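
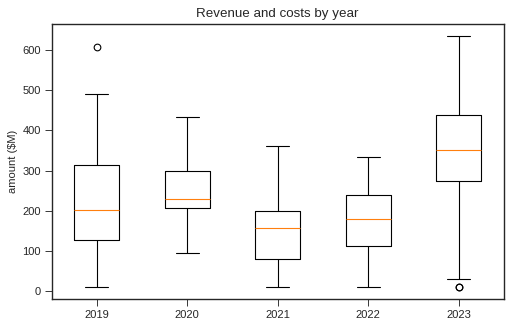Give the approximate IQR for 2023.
≈ 175

Q3 ≈ 450, Q1 ≈ 275; IQR ≈ 175.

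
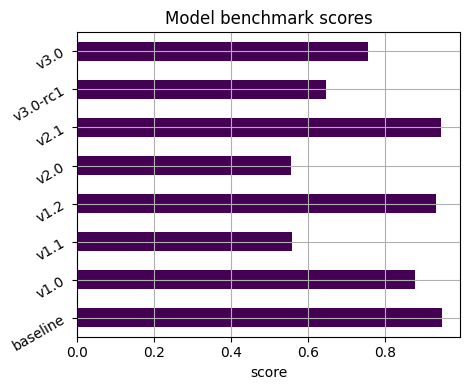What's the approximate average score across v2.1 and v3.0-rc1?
(0.9 + 0.6) / 2 ≈ 0.75.

≈ 0.75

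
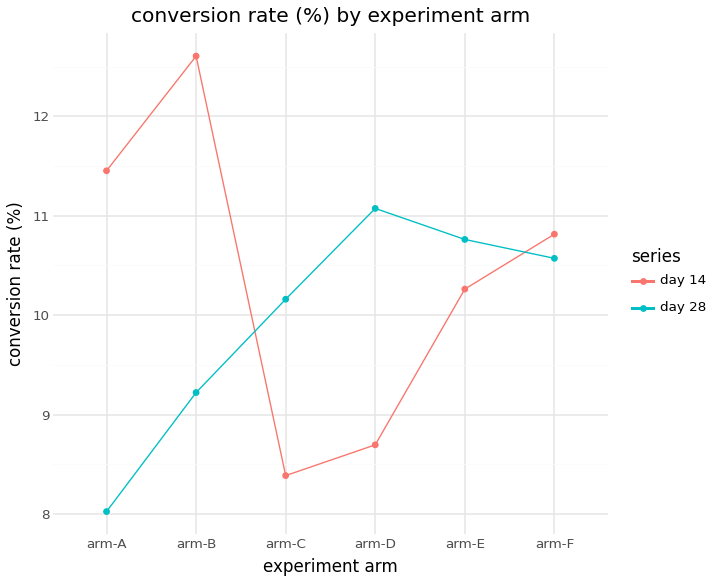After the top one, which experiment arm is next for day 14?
arm-A

Top 3 for day 14: arm-B ≈ 12.5, arm-A ≈ 11.5, arm-F ≈ 11.0.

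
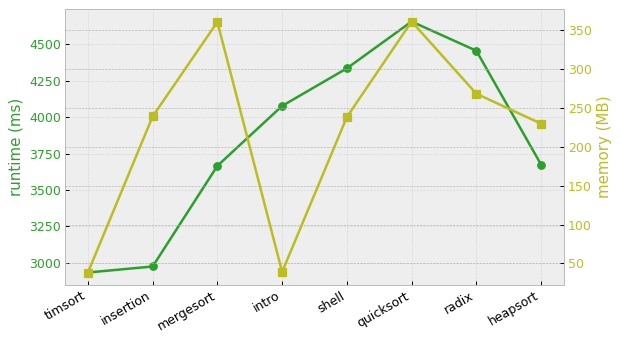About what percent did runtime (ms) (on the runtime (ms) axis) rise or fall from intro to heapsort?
≈ -10%

intro ≈ 4000, heapsort ≈ 3600; (3600 − 4000) / 4000 ≈ -10%.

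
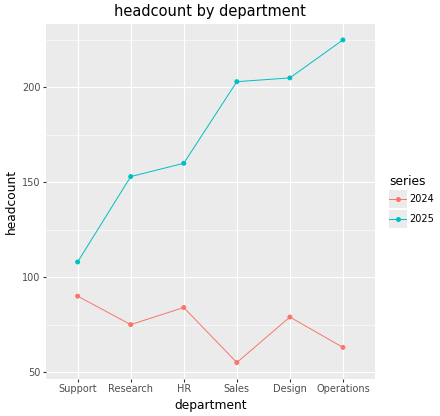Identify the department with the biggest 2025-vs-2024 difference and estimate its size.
Operations, ≈ 160

Operations: 2025 ≈ 220, 2024 ≈ 60 → gap ≈ 160. Next-largest (Sales) is only ≈ 140.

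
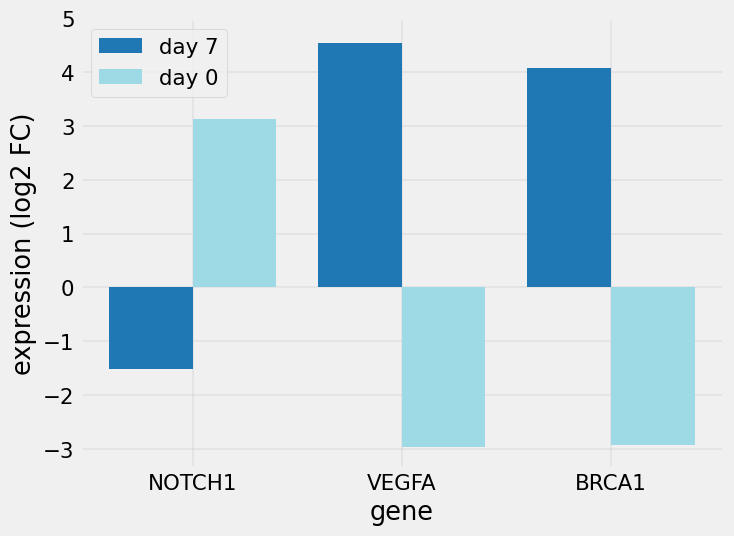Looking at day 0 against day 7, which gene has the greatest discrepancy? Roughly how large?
VEGFA: day 0 ≈ -3, day 7 ≈ 5 → gap ≈ 8. Next-largest (BRCA1) is only ≈ 7.

VEGFA, ≈ 8 log2 FC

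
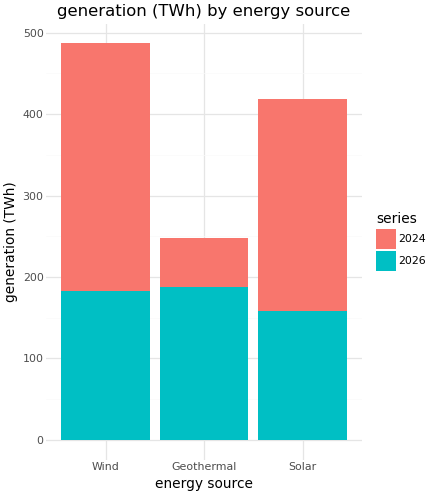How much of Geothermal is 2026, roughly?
≈ 200

2026 top ≈ 200, bottom ≈ 0; segment ≈ 200.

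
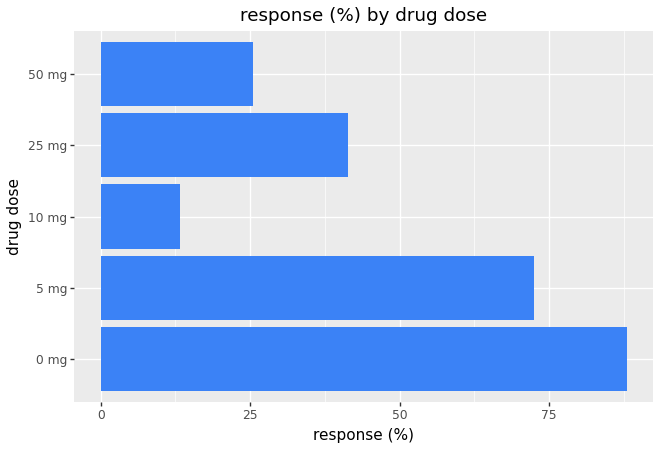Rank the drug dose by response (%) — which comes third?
25 mg

Top 4: 0 mg ≈ 90, 5 mg ≈ 70, 25 mg ≈ 40, 50 mg ≈ 30.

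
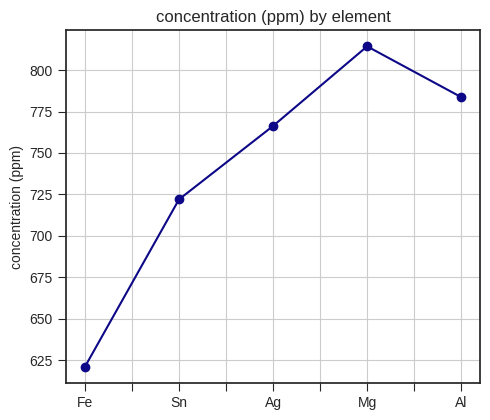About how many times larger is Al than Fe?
Al ≈ 780, Fe ≈ 620; 780/620 ≈ 1.26.

≈ 1.26×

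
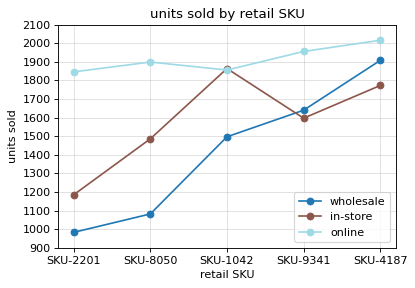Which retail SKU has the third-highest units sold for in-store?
SKU-9341

Top 4 for in-store: SKU-1042 ≈ 1900, SKU-4187 ≈ 1800, SKU-9341 ≈ 1600, SKU-8050 ≈ 1500.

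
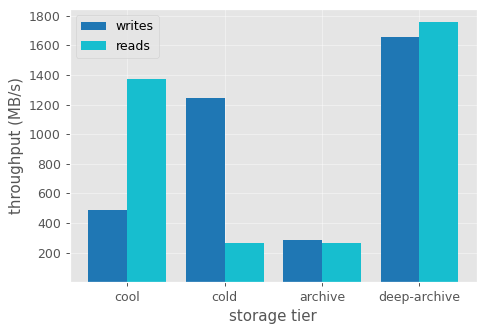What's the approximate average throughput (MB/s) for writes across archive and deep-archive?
≈ 900

(200 + 1600) / 2 ≈ 900.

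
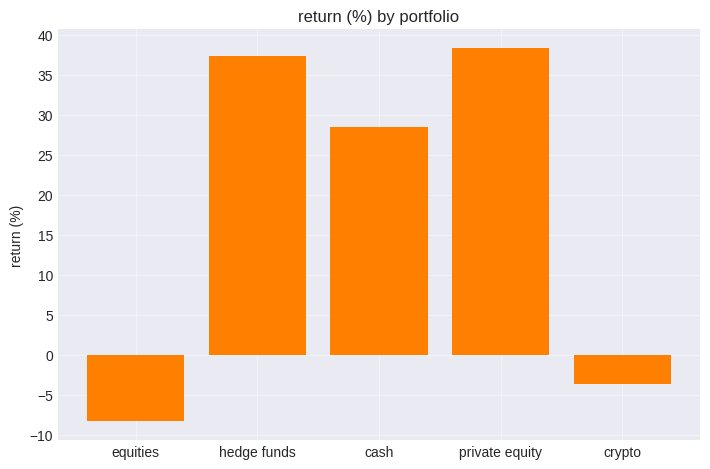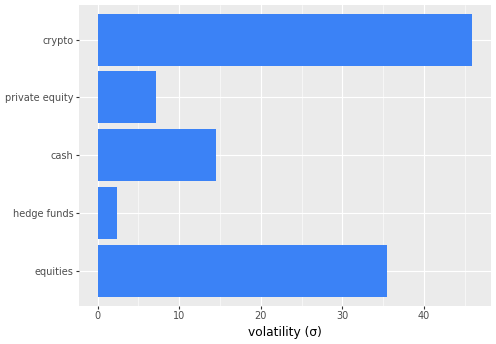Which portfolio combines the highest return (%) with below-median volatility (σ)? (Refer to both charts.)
Chart 2 median volatility (σ) ≈ 15; below-median portfolios: hedge funds, private equity. Among those, private equity has the highest return (%) (≈ 40).

private equity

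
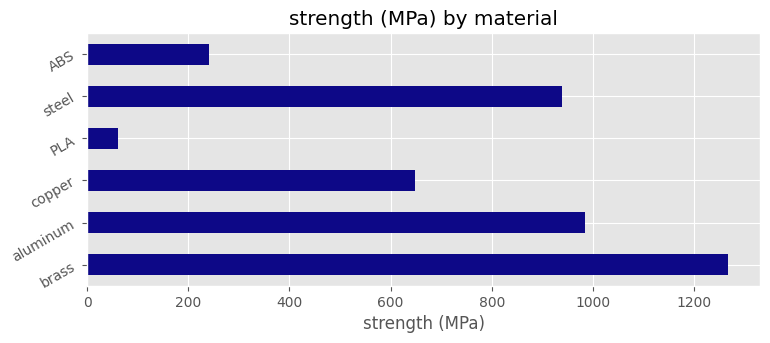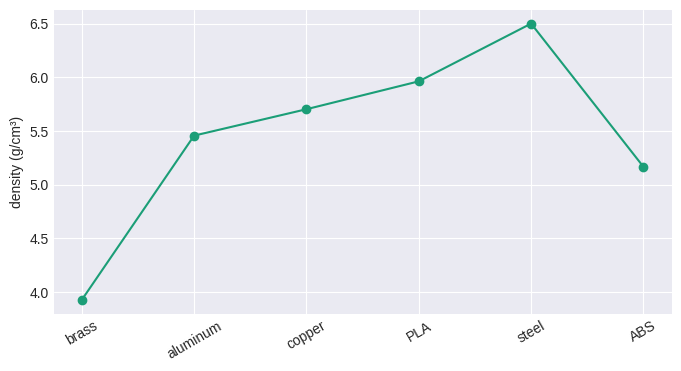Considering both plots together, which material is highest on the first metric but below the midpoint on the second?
Chart 2 median density (g/cm³) ≈ 6; below-median materials: brass, aluminum, ABS. Among those, brass has the highest strength (MPa) (≈ 1200).

brass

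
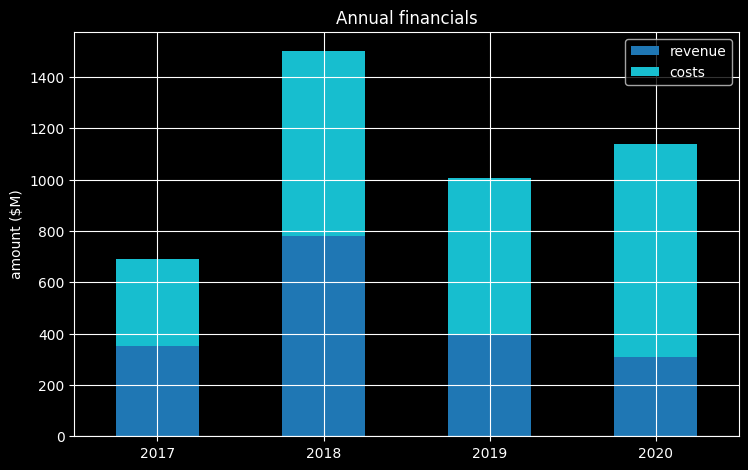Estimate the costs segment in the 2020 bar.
≈ 800

costs top ≈ 1200, bottom ≈ 400; segment ≈ 800.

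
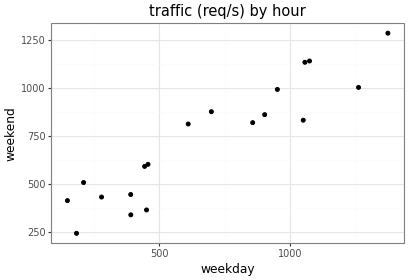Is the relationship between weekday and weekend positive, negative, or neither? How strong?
Points are positively correlated; strong (|r| ≈ 0.9).

positive, strong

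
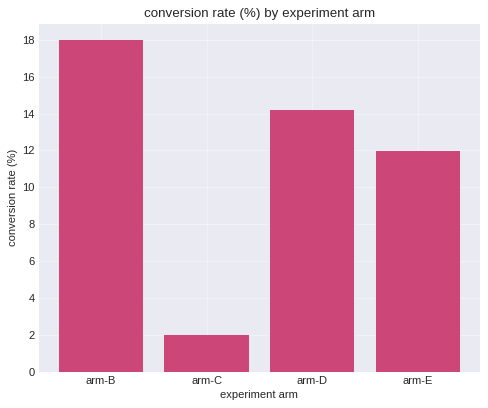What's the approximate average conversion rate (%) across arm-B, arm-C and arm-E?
(18 + 2 + 12) / 3 ≈ 11.

≈ 11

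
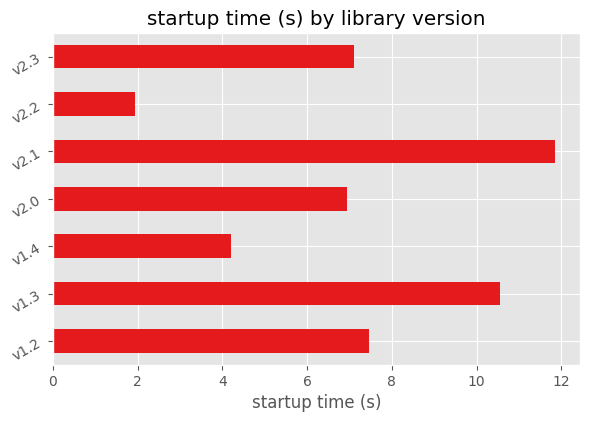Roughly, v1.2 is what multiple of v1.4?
≈ 1.75×

v1.2 ≈ 7, v1.4 ≈ 4; 7/4 ≈ 1.75.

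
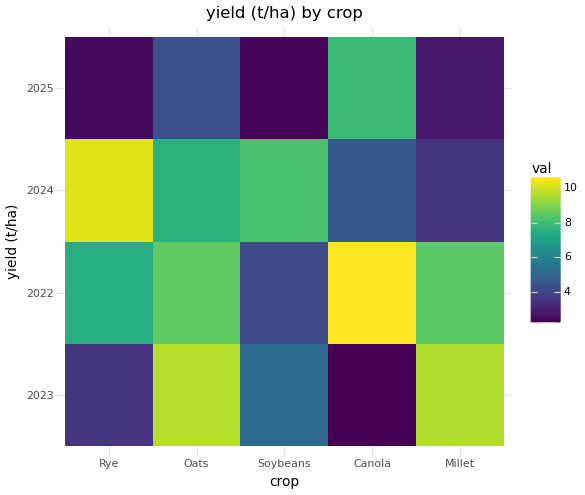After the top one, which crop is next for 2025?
Oats

Top 3 for 2025: Canola ≈ 8, Oats ≈ 4, Millet ≈ 3.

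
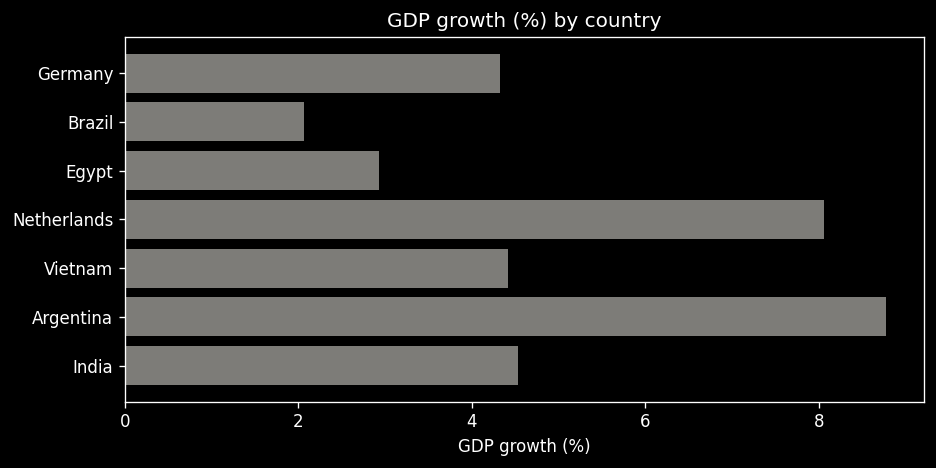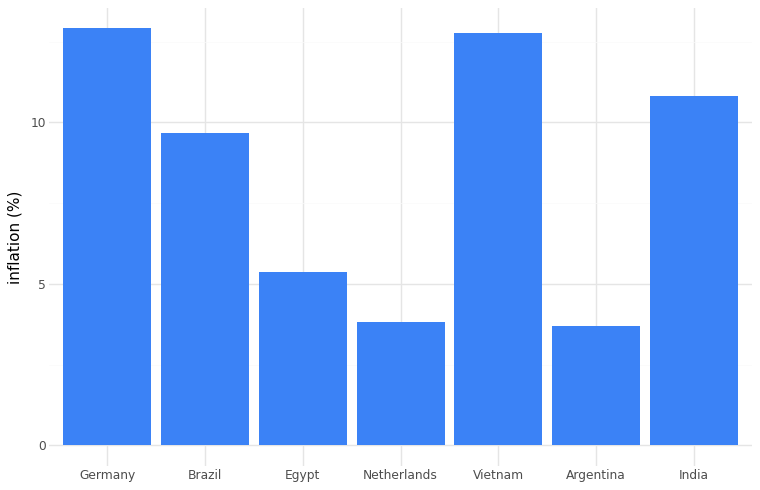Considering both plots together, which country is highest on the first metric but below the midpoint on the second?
Argentina

Chart 2 median inflation (%) ≈ 10; below-median countries: Egypt, Netherlands, Argentina. Among those, Argentina has the highest GDP growth (%) (≈ 9).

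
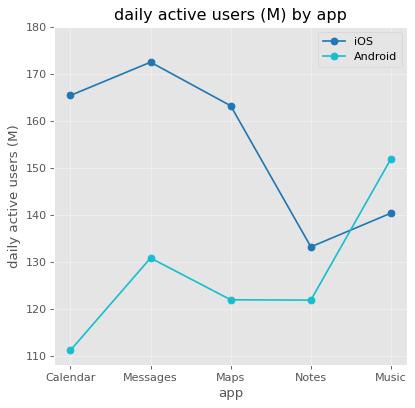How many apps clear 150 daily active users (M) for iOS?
3

Above 150: Calendar, Messages, Maps.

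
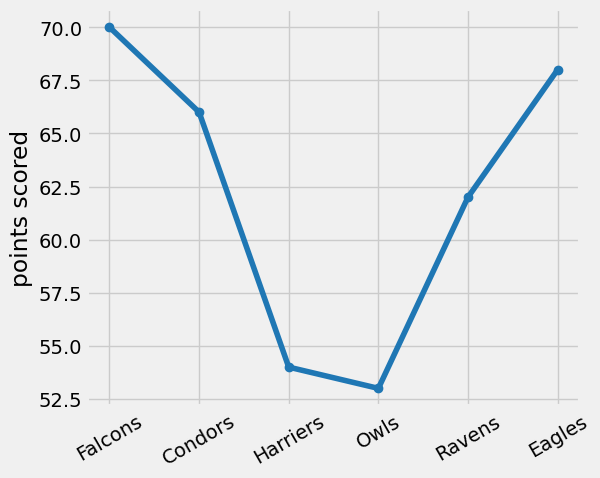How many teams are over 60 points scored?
4

Above 60: Falcons, Condors, Ravens, Eagles.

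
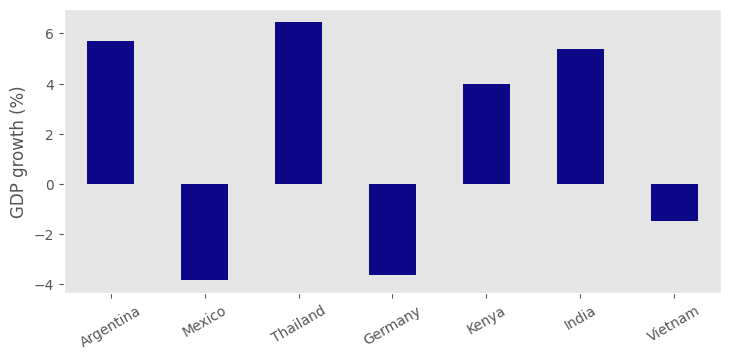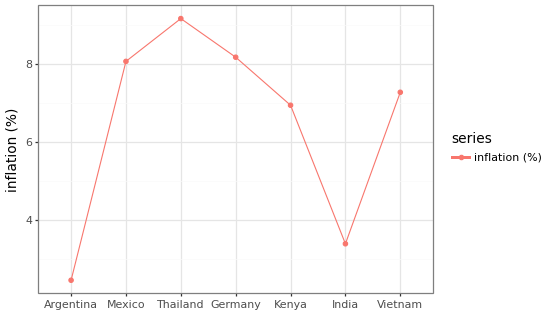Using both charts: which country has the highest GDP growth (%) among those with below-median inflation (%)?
Chart 2 median inflation (%) ≈ 7; below-median countries: Argentina, Kenya, India. Among those, Argentina has the highest GDP growth (%) (≈ 6).

Argentina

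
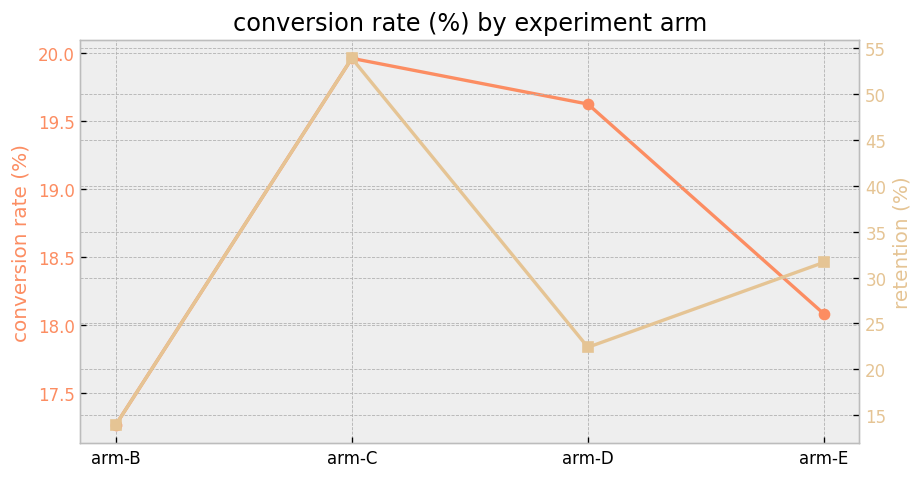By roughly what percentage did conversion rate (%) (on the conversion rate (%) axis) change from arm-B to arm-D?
arm-B ≈ 17.5, arm-D ≈ 19.5; (19.5 − 17.5) / 17.5 ≈ +11.4%.

≈ +11.4%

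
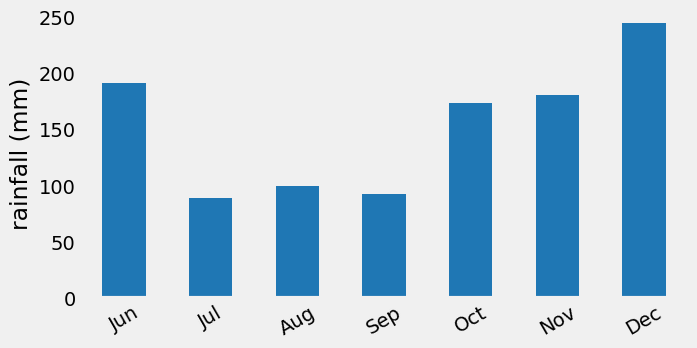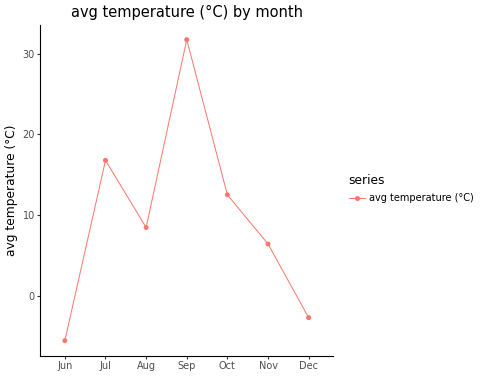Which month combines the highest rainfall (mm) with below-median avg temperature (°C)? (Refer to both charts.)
Chart 2 median avg temperature (°C) ≈ 10; below-median months: Jun, Nov, Dec. Among those, Dec has the highest rainfall (mm) (≈ 250).

Dec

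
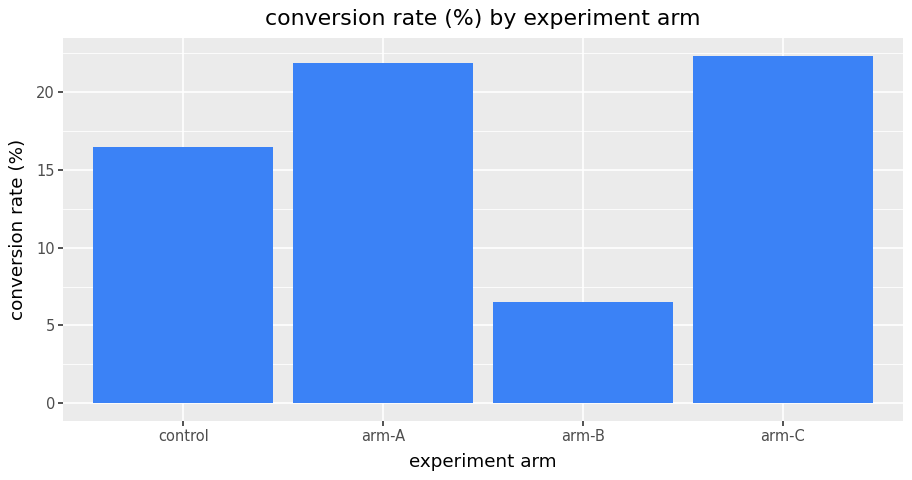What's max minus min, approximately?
Max arm-C ≈ 22, min arm-B ≈ 6; range ≈ 16.

≈ 16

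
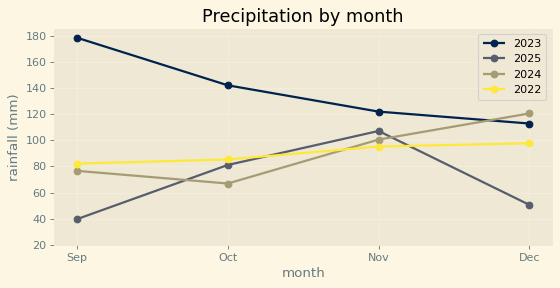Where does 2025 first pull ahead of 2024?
Sep: 2025 ≈ 40 vs 2024 ≈ 80 (not yet); Oct: 2025 ≈ 80 vs 2024 ≈ 60 (first crossover).

Oct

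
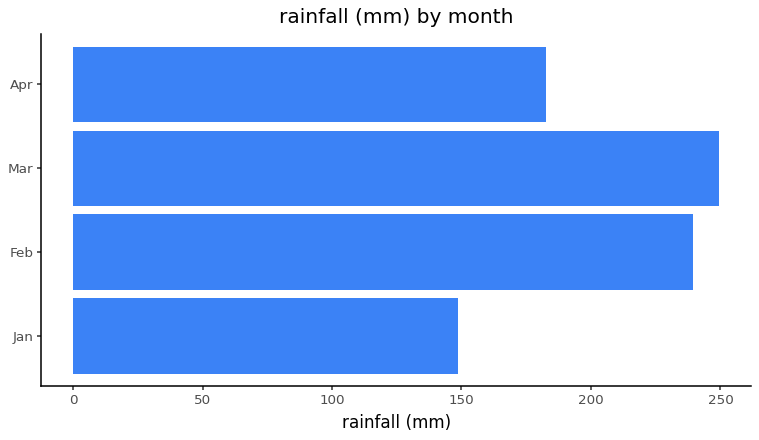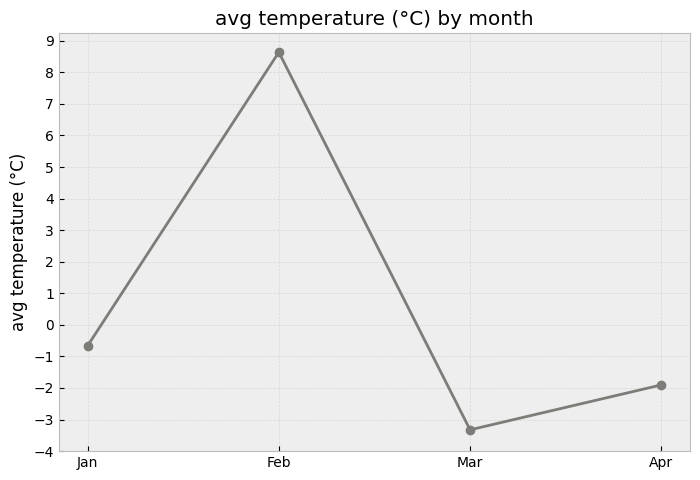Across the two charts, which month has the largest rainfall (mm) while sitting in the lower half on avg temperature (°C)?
Mar

Chart 2 median avg temperature (°C) ≈ -1; below-median months: Mar, Apr. Among those, Mar has the highest rainfall (mm) (≈ 250).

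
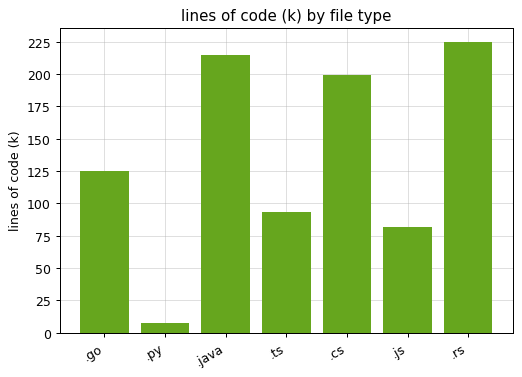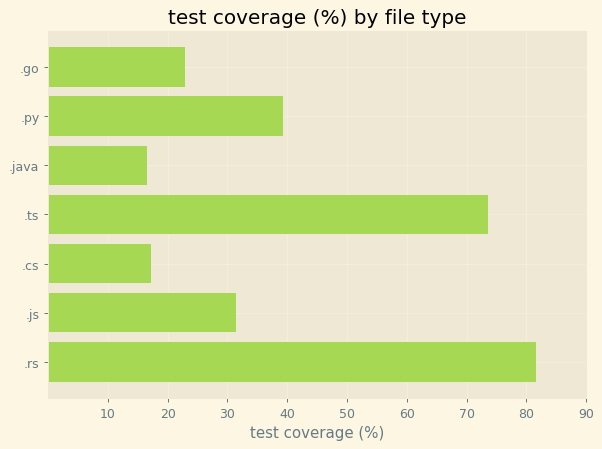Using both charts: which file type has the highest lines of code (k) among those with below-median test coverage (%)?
.java

Chart 2 median test coverage (%) ≈ 30; below-median file types: .go, .java, .cs. Among those, .java has the highest lines of code (k) (≈ 225).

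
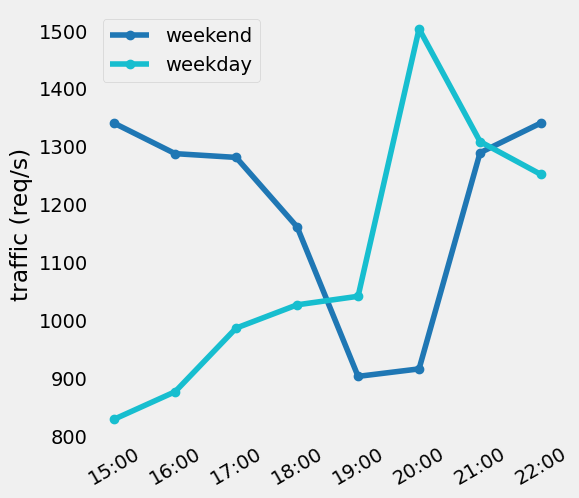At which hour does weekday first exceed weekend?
18:00: weekday ≈ 1000 vs weekend ≈ 1200 (not yet); 19:00: weekday ≈ 1000 vs weekend ≈ 900 (first crossover).

19:00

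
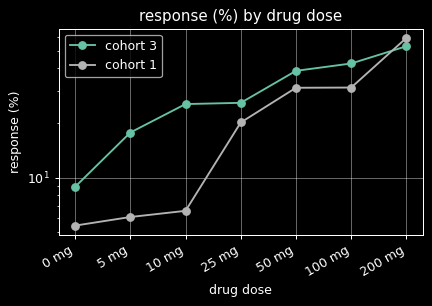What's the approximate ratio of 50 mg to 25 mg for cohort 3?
≈ 1.6×

50 mg ≈ 40, 25 mg ≈ 25; 40/25 ≈ 1.6.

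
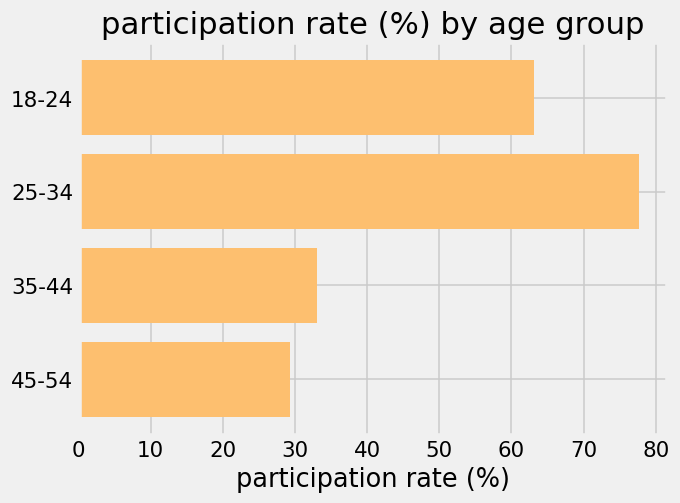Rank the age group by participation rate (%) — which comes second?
Top 3: 25-34 ≈ 80, 18-24 ≈ 60, 35-44 ≈ 30.

18-24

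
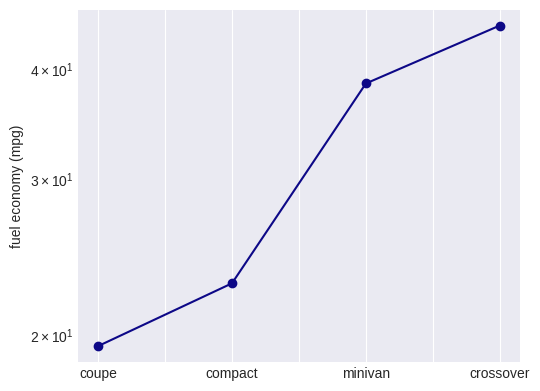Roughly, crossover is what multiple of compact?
crossover ≈ 45, compact ≈ 25; 45/25 ≈ 1.8.

≈ 1.8×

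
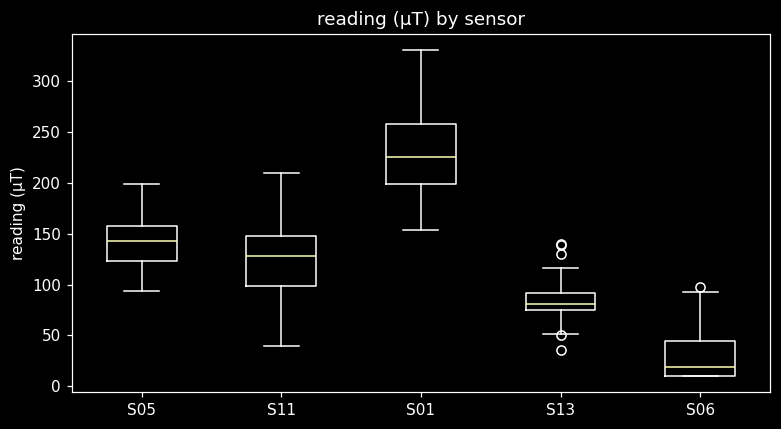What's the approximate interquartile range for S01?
Q3 ≈ 260, Q1 ≈ 200; IQR ≈ 60.

≈ 60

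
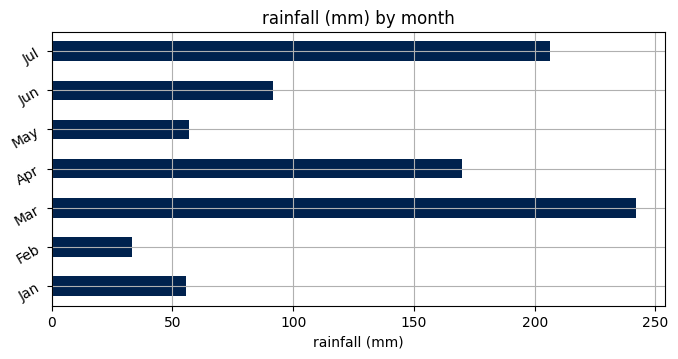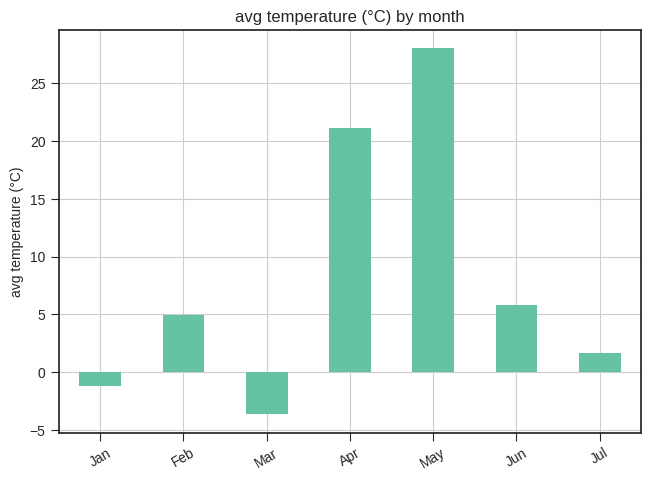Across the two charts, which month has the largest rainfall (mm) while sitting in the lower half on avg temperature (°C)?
Chart 2 median avg temperature (°C) ≈ 5; below-median months: Jan, Mar, Jul. Among those, Mar has the highest rainfall (mm) (≈ 250).

Mar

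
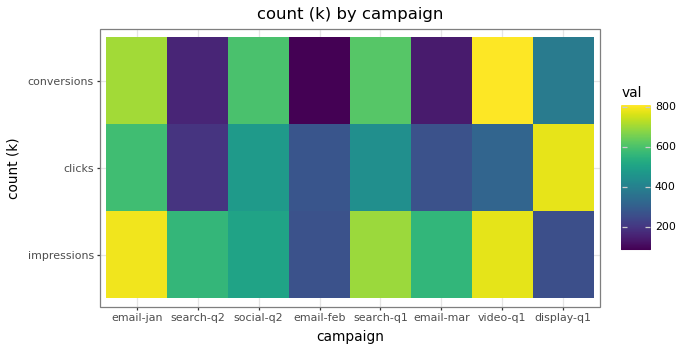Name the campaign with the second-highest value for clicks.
Top 3 for clicks: display-q1 ≈ 800, email-jan ≈ 600, social-q2 ≈ 500.

email-jan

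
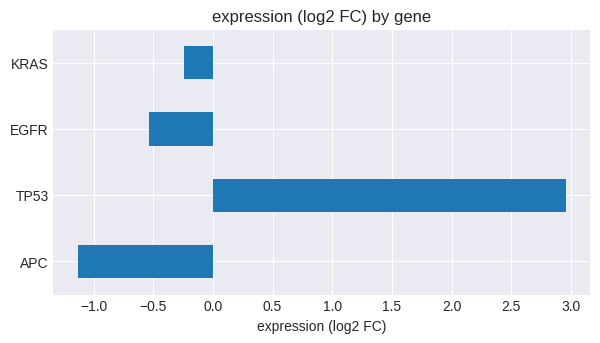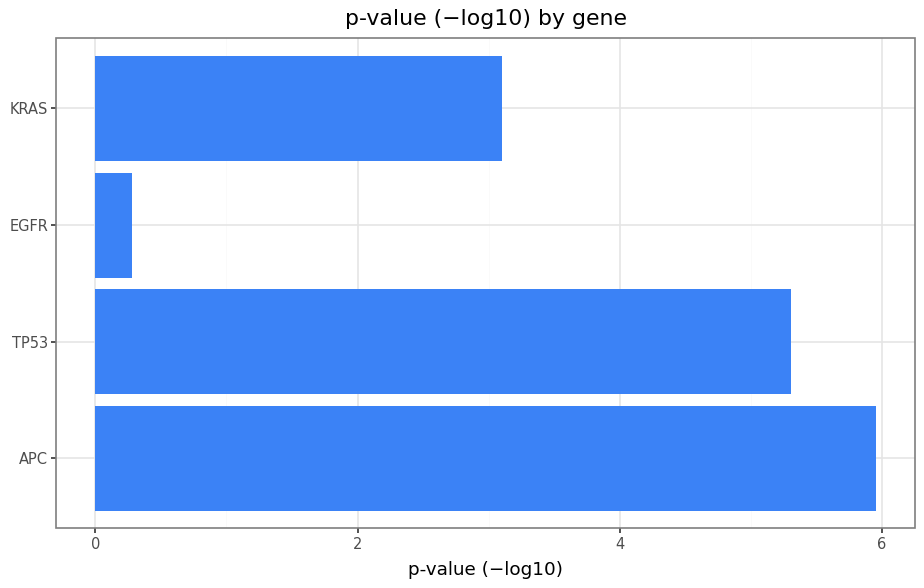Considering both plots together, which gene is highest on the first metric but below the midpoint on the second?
Chart 2 median p-value (−log10) ≈ 4; below-median genes: EGFR, KRAS. Among those, KRAS has the highest expression (log2 FC) (≈ 0).

KRAS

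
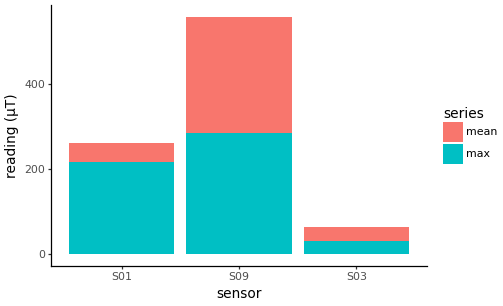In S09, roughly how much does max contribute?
max top ≈ 300, bottom ≈ 0; segment ≈ 300.

≈ 300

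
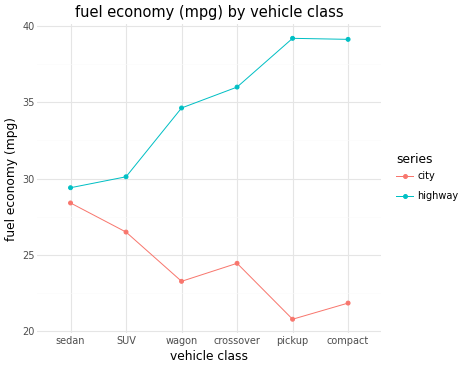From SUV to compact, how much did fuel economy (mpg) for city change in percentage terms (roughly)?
≈ -15.4%

SUV ≈ 26, compact ≈ 22; (22 − 26) / 26 ≈ -15.4%.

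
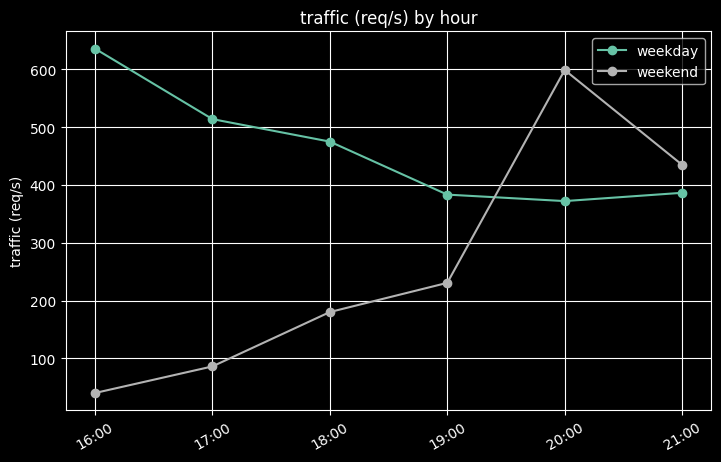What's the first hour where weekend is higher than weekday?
20:00

19:00: weekend ≈ 250 vs weekday ≈ 400 (not yet); 20:00: weekend ≈ 600 vs weekday ≈ 350 (first crossover).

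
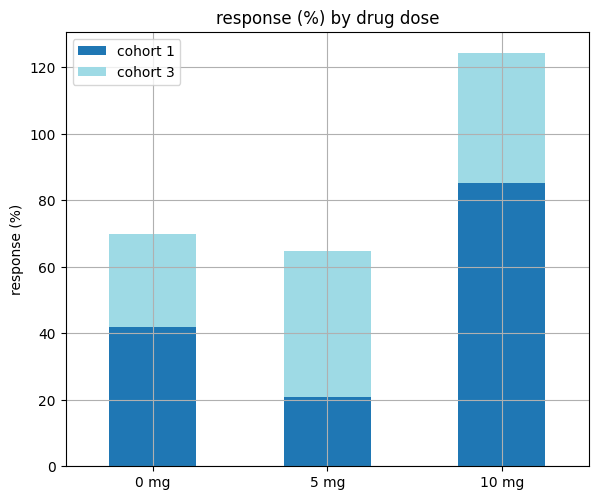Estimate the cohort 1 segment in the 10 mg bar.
cohort 1 top ≈ 80, bottom ≈ 0; segment ≈ 80.

≈ 80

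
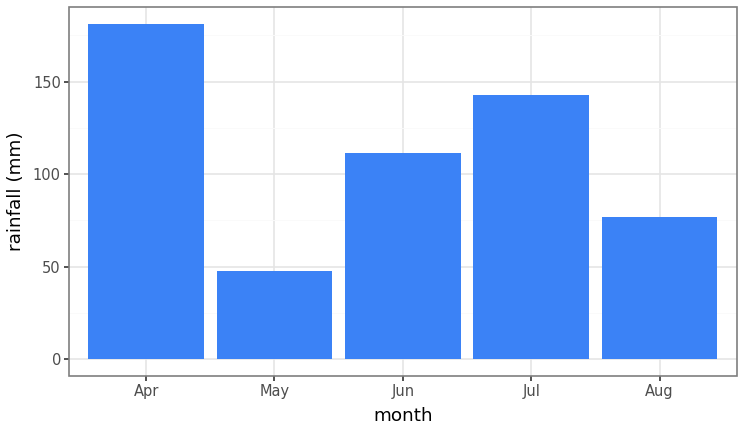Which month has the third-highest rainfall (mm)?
Jun

Top 4: Apr ≈ 180, Jul ≈ 140, Jun ≈ 120, Aug ≈ 80.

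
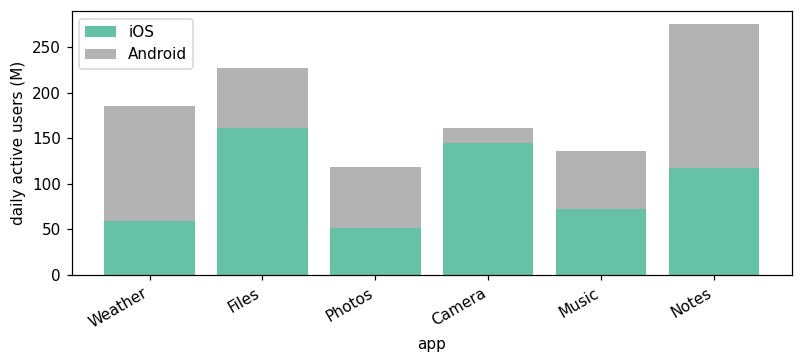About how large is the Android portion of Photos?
Android top ≈ 125, bottom ≈ 50; segment ≈ 75.

≈ 75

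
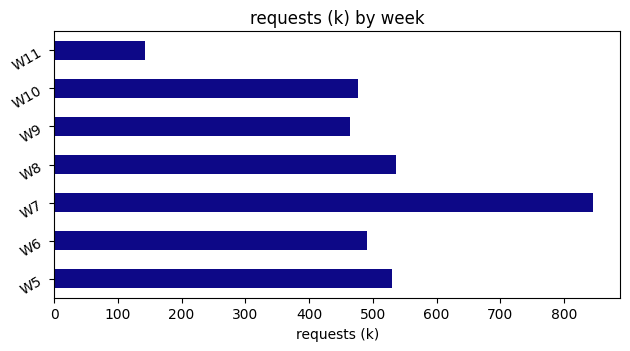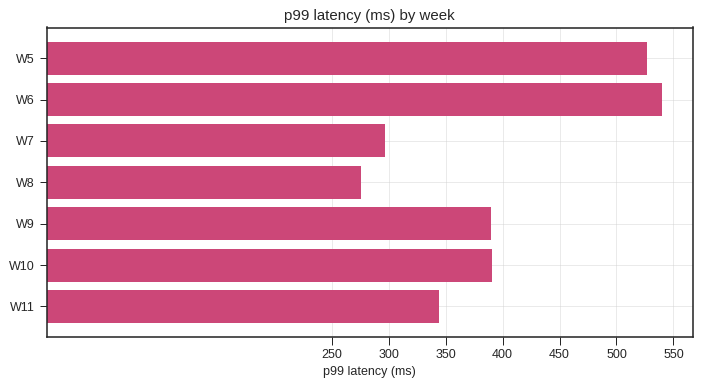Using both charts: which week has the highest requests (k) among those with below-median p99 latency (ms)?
Chart 2 median p99 latency (ms) ≈ 400; below-median weeks: W7, W8, W11. Among those, W7 has the highest requests (k) (≈ 800).

W7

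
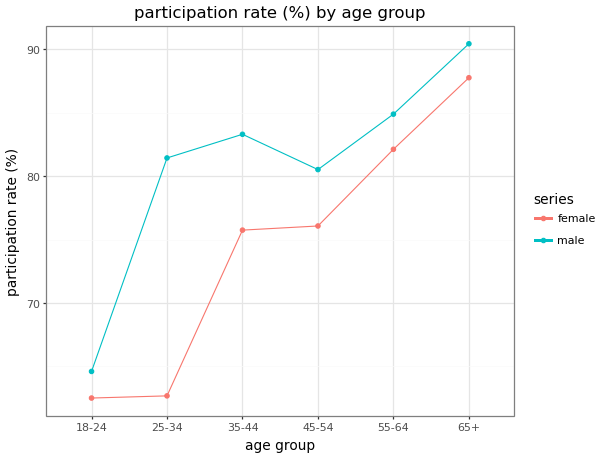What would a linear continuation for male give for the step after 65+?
Last three: 80, 85, 90 → slope ≈ 5/step → next ≈ 95.

≈ 95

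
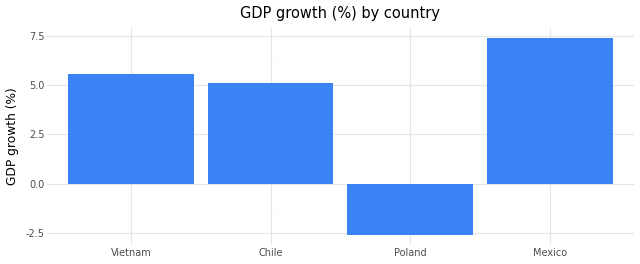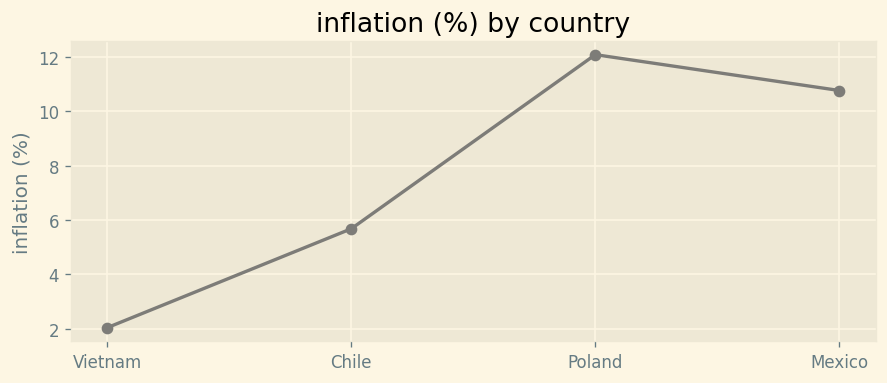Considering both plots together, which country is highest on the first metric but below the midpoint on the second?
Chart 2 median inflation (%) ≈ 8; below-median countries: Vietnam, Chile. Among those, Vietnam has the highest GDP growth (%) (≈ 6).

Vietnam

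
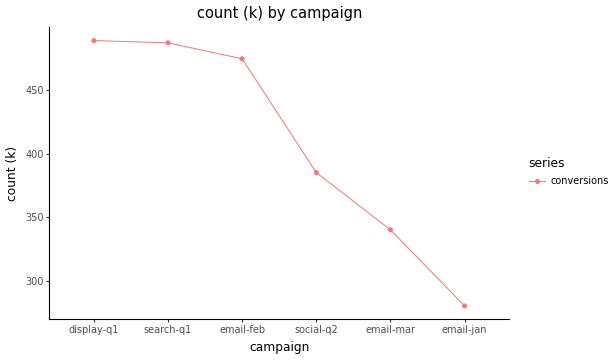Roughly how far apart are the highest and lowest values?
≈ 200

Max display-q1 ≈ 480, min email-jan ≈ 280; range ≈ 200.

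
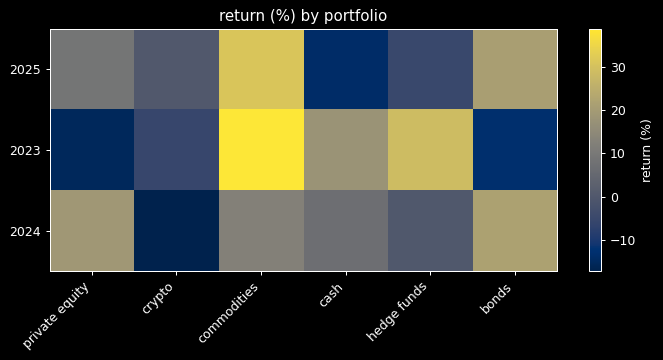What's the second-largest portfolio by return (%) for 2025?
Top 3 for 2025: commodities ≈ 30, bonds ≈ 20, private equity ≈ 10.

bonds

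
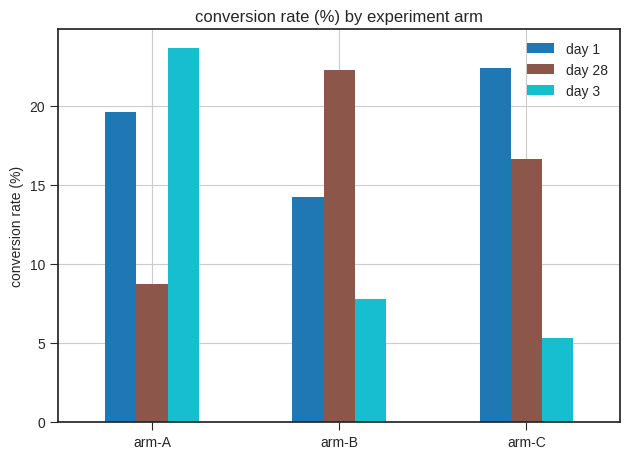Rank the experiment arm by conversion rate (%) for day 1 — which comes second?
Top 3 for day 1: arm-C ≈ 22, arm-A ≈ 20, arm-B ≈ 14.

arm-A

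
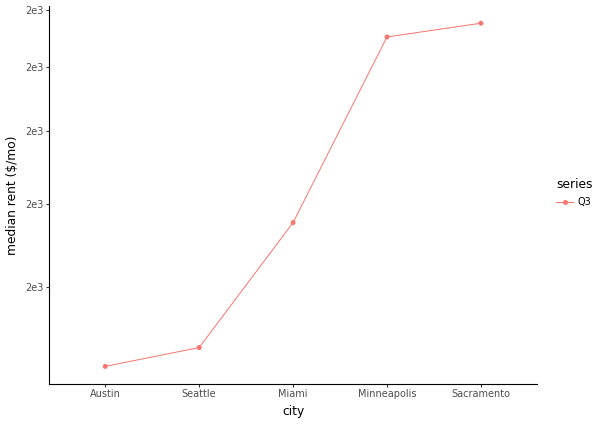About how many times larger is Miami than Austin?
≈ 1.31×

Miami ≈ 1700, Austin ≈ 1300; 1700/1300 ≈ 1.31.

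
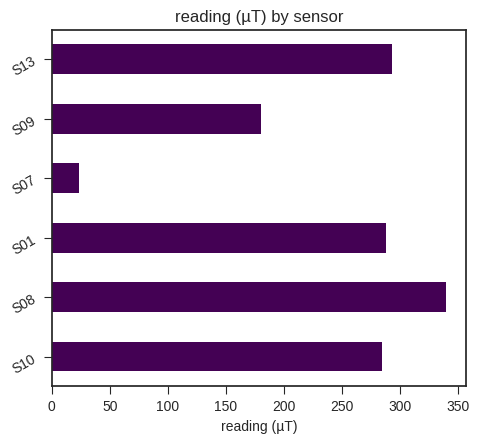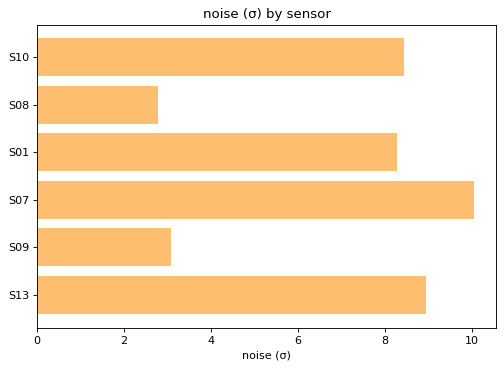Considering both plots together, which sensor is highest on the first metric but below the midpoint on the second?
Chart 2 median noise (σ) ≈ 8; below-median sensors: S08, S01, S09. Among those, S08 has the highest reading (µT) (≈ 350).

S08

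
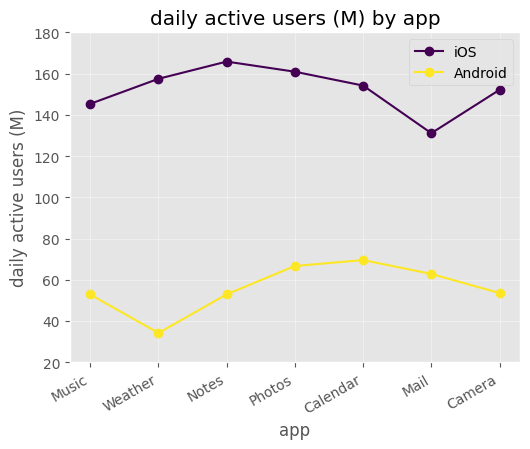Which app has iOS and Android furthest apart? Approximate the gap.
Weather: iOS ≈ 160, Android ≈ 40 → gap ≈ 120. Next-largest (Notes) is only ≈ 100.

Weather, ≈ 120 M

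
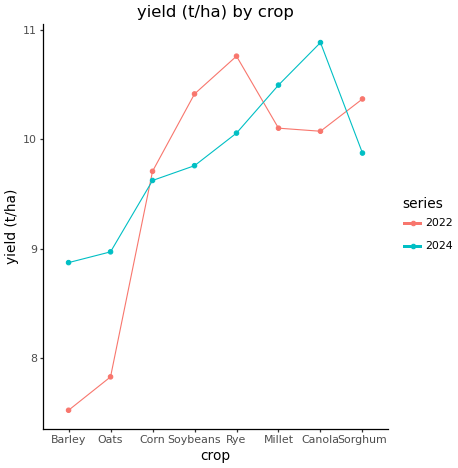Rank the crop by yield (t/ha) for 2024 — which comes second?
Millet

Top 3 for 2024: Canola ≈ 11.0, Millet ≈ 10.5, Rye ≈ 10.0.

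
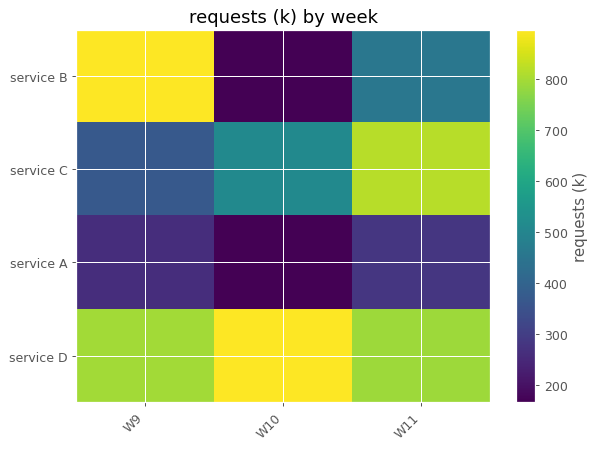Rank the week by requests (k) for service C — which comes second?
Top 3 for service C: W11 ≈ 800, W10 ≈ 500, W9 ≈ 400.

W10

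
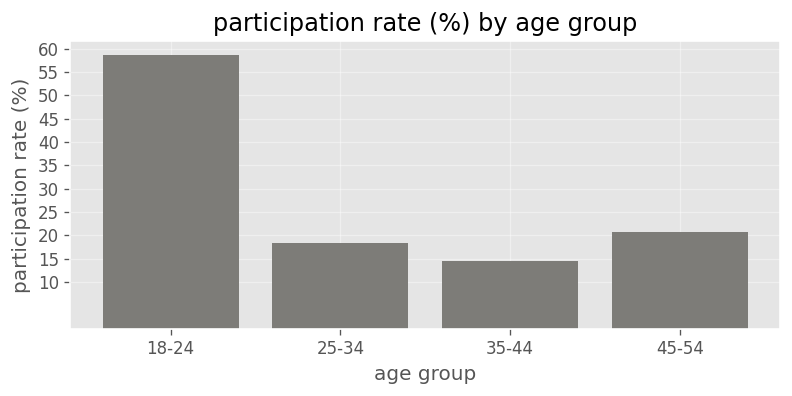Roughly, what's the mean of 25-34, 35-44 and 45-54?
≈ 18

(20 + 15 + 20) / 3 ≈ 18.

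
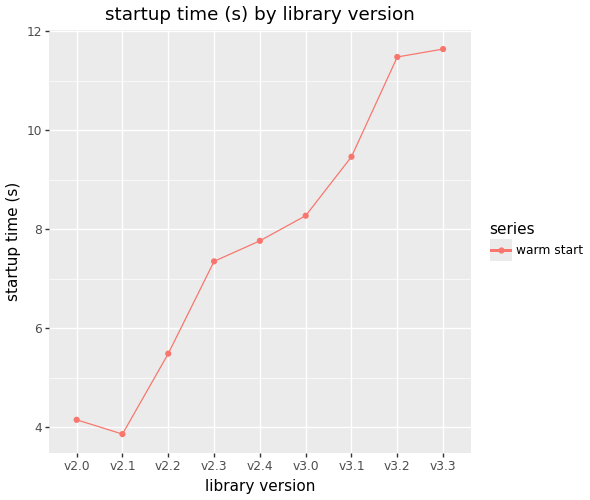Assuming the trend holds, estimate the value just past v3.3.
≈ 13.5

Last three: 9, 11, 12 → slope ≈ 1.5/step → next ≈ 13.5.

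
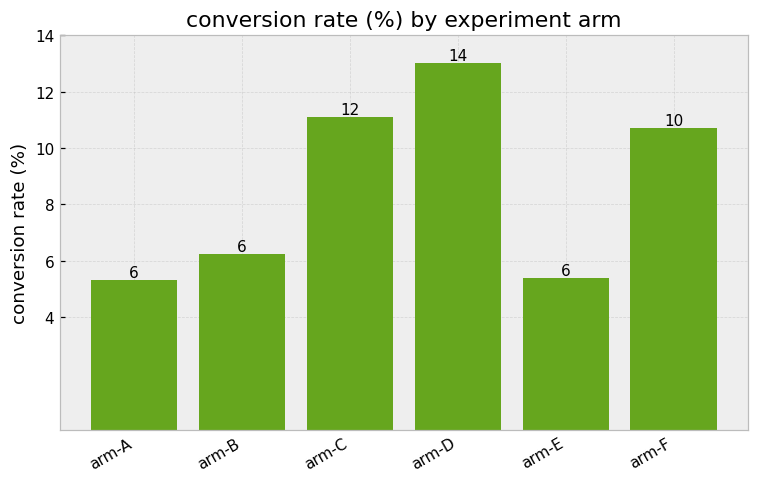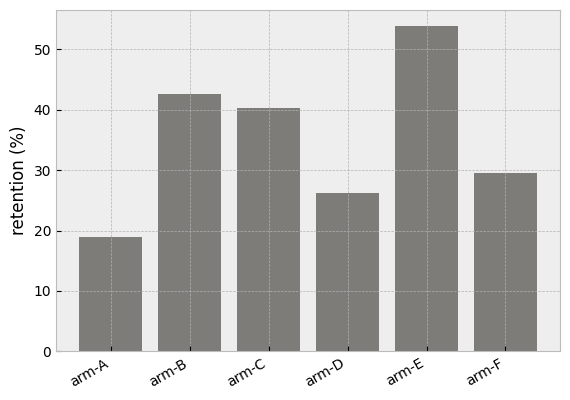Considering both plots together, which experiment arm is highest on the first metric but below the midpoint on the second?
Chart 2 median retention (%) ≈ 35; below-median experiment arms: arm-A, arm-D, arm-F. Among those, arm-D has the highest conversion rate (%) (≈ 14).

arm-D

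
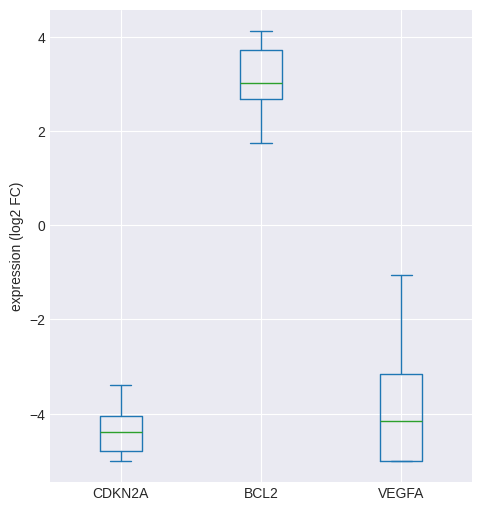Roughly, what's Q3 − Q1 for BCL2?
≈ 1

Q3 ≈ 4, Q1 ≈ 3; IQR ≈ 1.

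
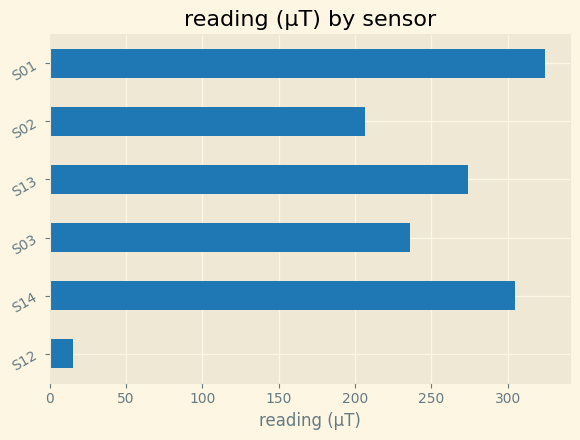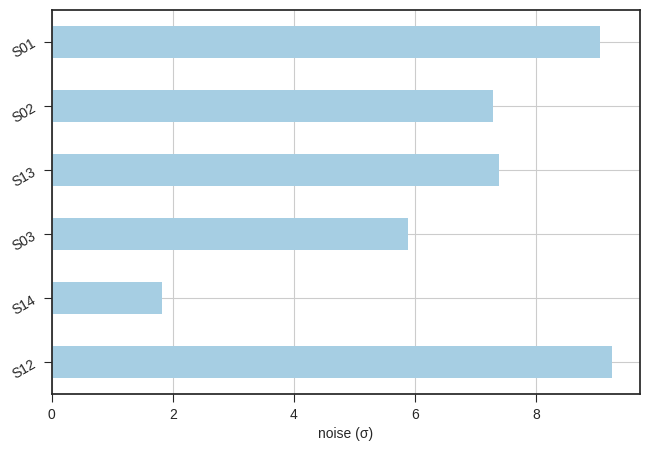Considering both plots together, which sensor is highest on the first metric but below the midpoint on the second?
S14

Chart 2 median noise (σ) ≈ 7; below-median sensors: S14, S03, S02. Among those, S14 has the highest reading (µT) (≈ 300).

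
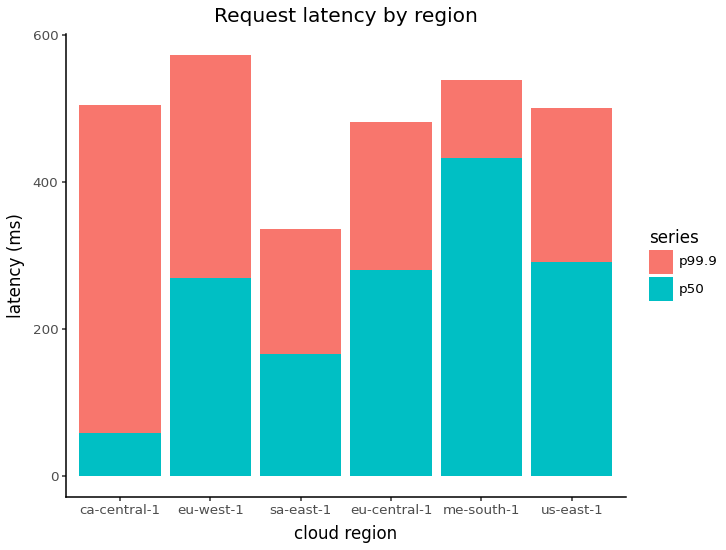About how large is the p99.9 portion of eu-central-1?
p99.9 top ≈ 500, bottom ≈ 300; segment ≈ 200.

≈ 200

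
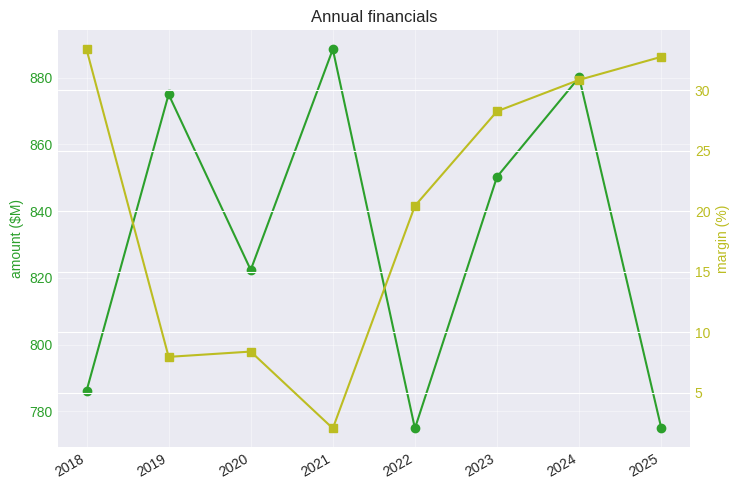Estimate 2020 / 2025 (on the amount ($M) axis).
≈ 1.05×

2020 ≈ 820, 2025 ≈ 780; 820/780 ≈ 1.05.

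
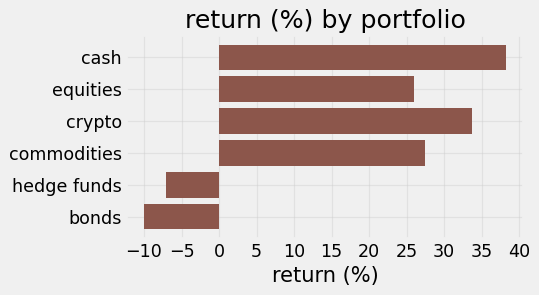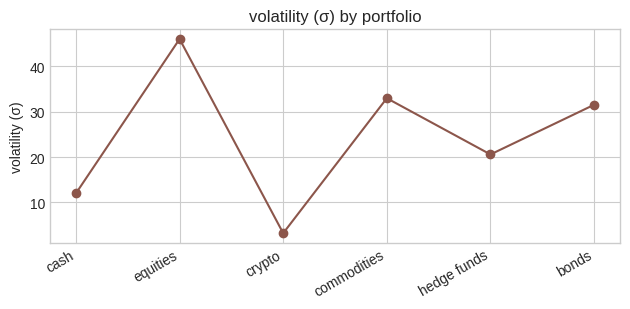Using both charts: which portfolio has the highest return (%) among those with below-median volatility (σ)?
cash

Chart 2 median volatility (σ) ≈ 25; below-median portfolios: cash, crypto, hedge funds. Among those, cash has the highest return (%) (≈ 40).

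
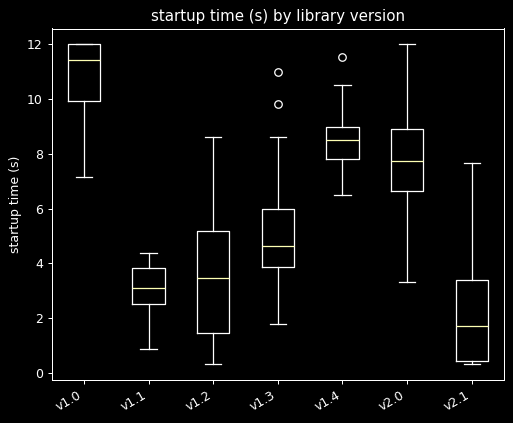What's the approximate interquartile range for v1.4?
Q3 ≈ 9, Q1 ≈ 8; IQR ≈ 1.

≈ 1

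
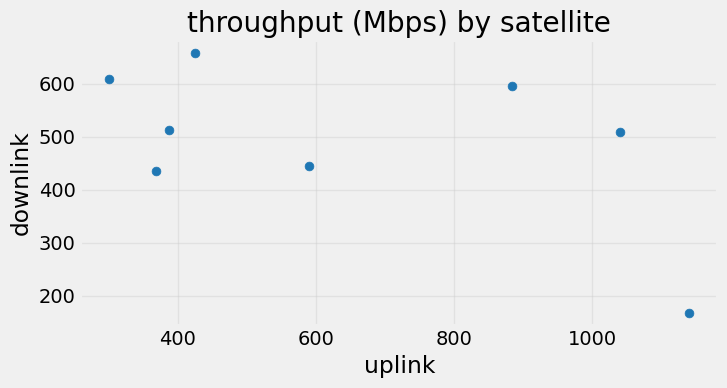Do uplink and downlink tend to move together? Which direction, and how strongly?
Points are negatively correlated; moderate (|r| ≈ 0.5).

negative, moderate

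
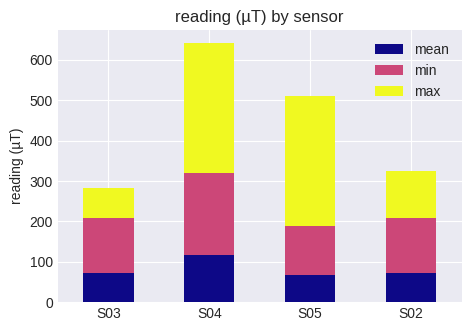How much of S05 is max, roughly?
max top ≈ 500, bottom ≈ 200; segment ≈ 300.

≈ 300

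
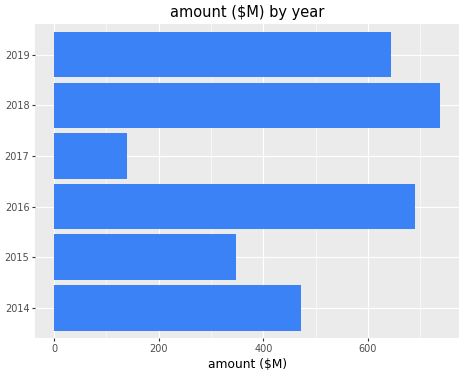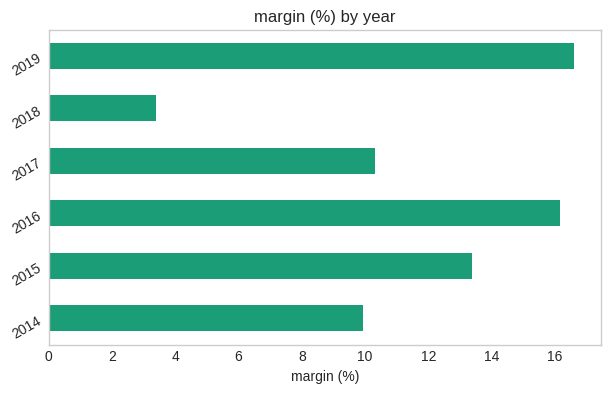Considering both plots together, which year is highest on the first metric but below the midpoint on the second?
2018

Chart 2 median margin (%) ≈ 12; below-median years: 2014, 2017, 2018. Among those, 2018 has the highest amount ($M) (≈ 700).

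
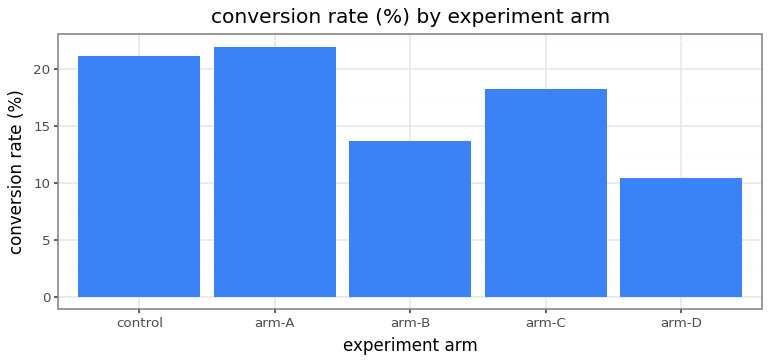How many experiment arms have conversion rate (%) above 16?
Above 16: control, arm-A, arm-C.

3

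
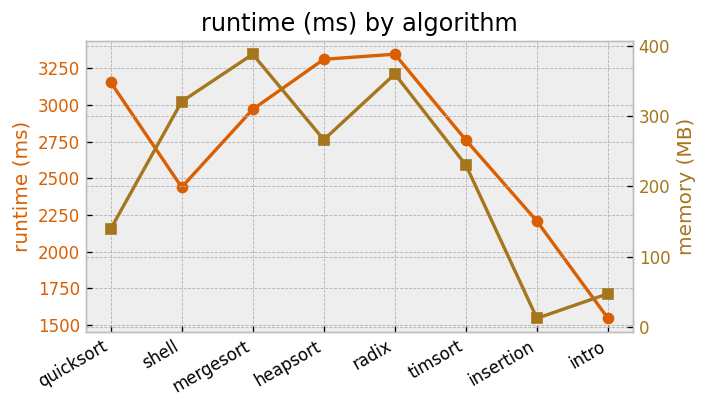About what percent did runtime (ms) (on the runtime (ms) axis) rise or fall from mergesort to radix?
mergesort ≈ 3000, radix ≈ 3400; (3400 − 3000) / 3000 ≈ +13.3%.

≈ +13.3%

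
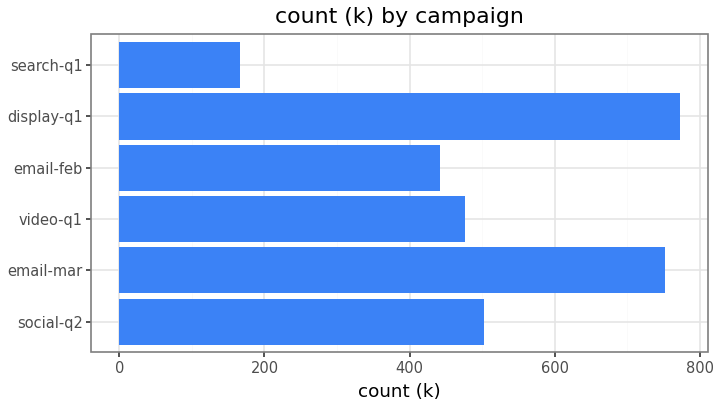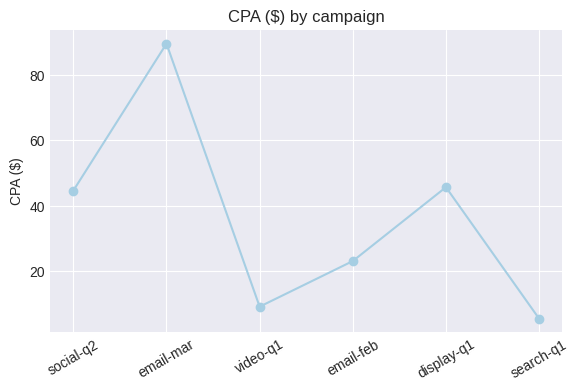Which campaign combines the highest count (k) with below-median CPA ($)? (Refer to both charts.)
Chart 2 median CPA ($) ≈ 30; below-median campaigns: video-q1, email-feb, search-q1. Among those, video-q1 has the highest count (k) (≈ 500).

video-q1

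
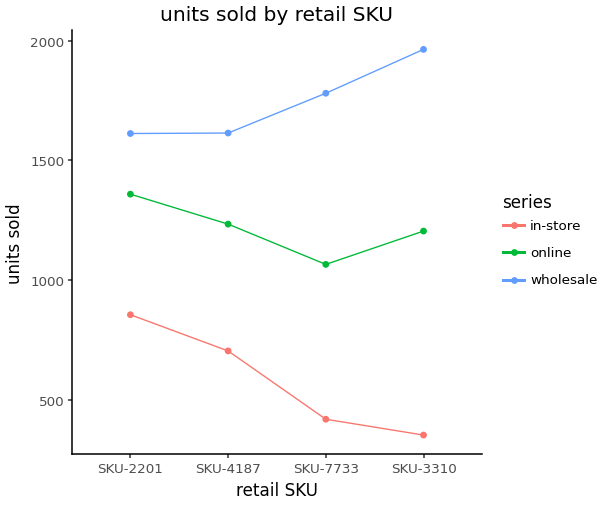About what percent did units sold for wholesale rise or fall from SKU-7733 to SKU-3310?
SKU-7733 ≈ 1800, SKU-3310 ≈ 2000; (2000 − 1800) / 1800 ≈ +11.1%.

≈ +11.1%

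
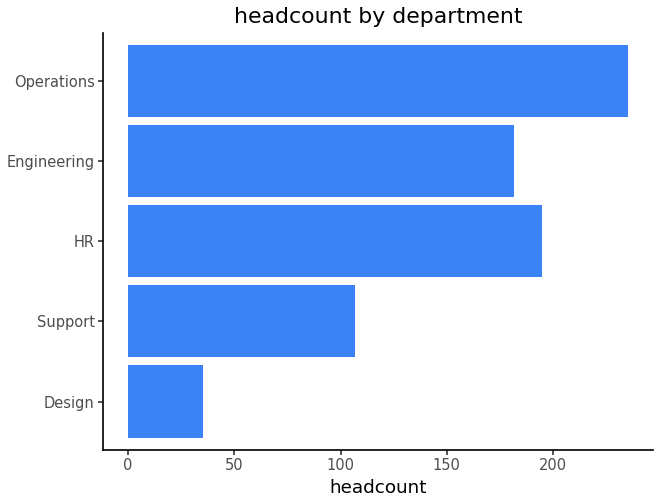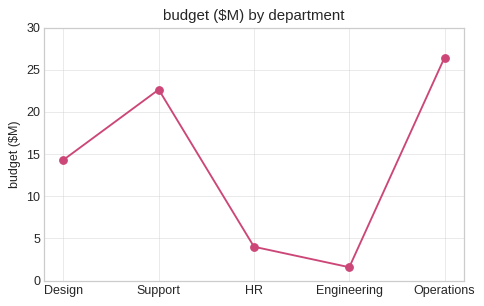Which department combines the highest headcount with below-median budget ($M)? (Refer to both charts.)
HR

Chart 2 median budget ($M) ≈ 15; below-median departments: HR, Engineering. Among those, HR has the highest headcount (≈ 200).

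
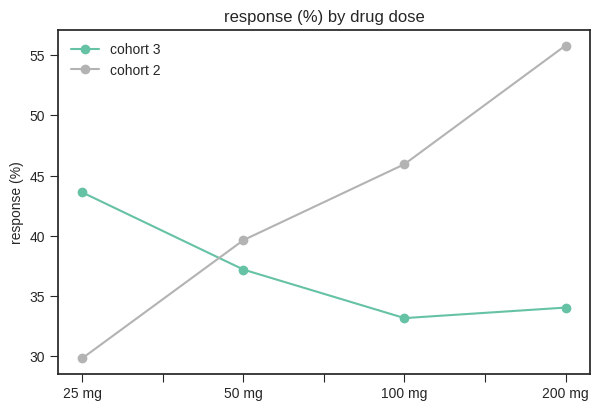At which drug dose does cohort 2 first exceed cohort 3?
50 mg

25 mg: cohort 2 ≈ 30 vs cohort 3 ≈ 45 (not yet); 50 mg: cohort 2 ≈ 40 vs cohort 3 ≈ 35 (first crossover).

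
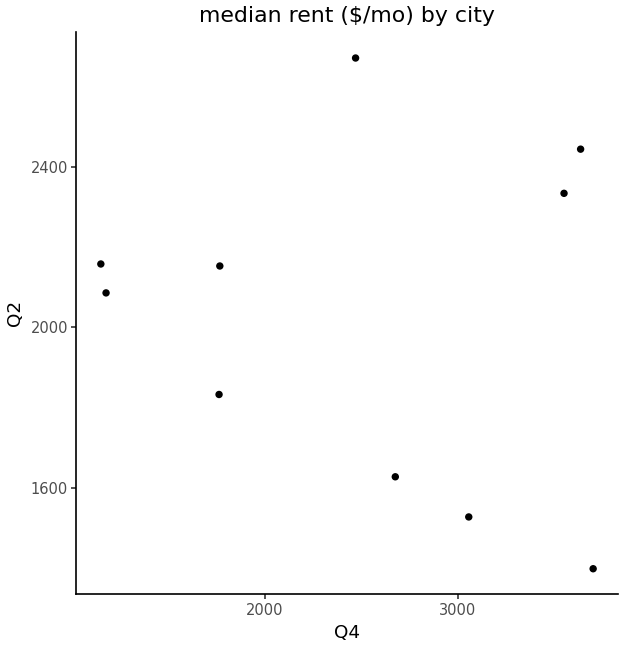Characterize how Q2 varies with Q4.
no clear correlation

Points are roughly uncorrelated; weak (|r| ≈ 0.1).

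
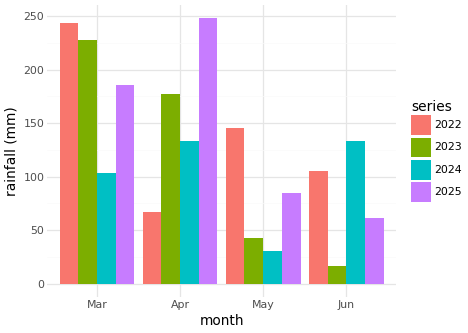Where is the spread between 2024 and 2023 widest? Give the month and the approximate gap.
Mar: 2024 ≈ 100, 2023 ≈ 225 → gap ≈ 125. Next-largest (Jun) is only ≈ 100.

Mar, ≈ 125 mm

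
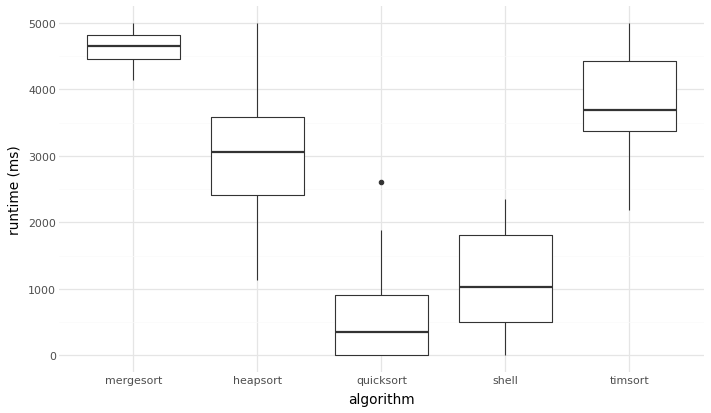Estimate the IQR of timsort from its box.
≈ 1000

Q3 ≈ 4500, Q1 ≈ 3500; IQR ≈ 1000.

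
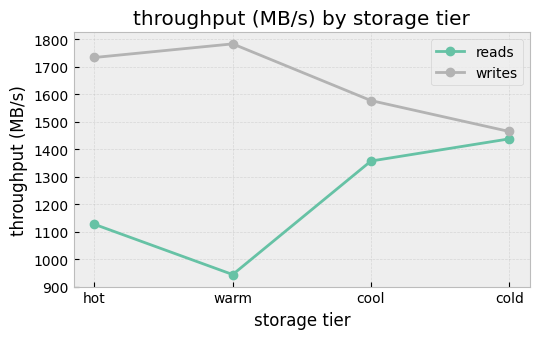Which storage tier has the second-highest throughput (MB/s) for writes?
Top 3 for writes: warm ≈ 1800, hot ≈ 1700, cool ≈ 1600.

hot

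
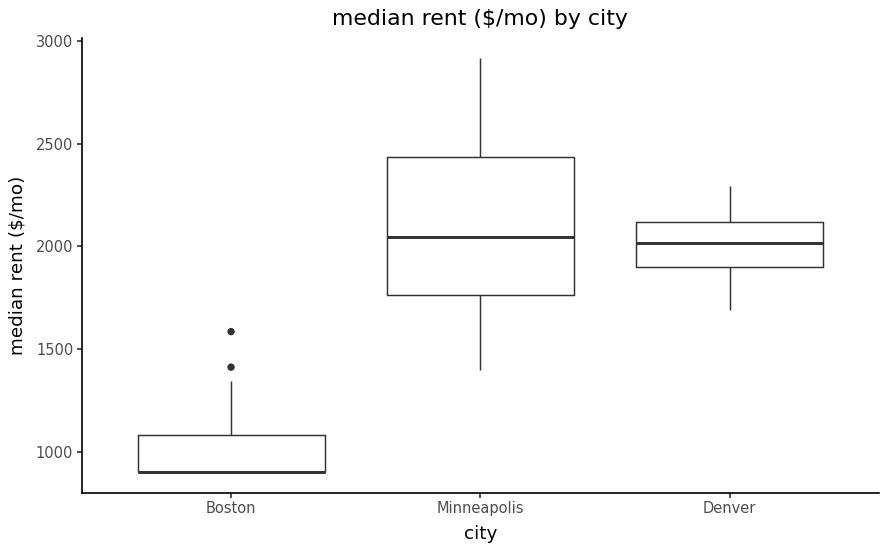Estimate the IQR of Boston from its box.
≈ 200

Q3 ≈ 1100, Q1 ≈ 900; IQR ≈ 200.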